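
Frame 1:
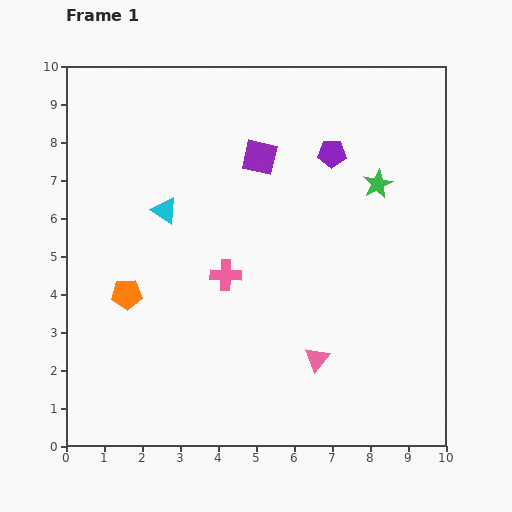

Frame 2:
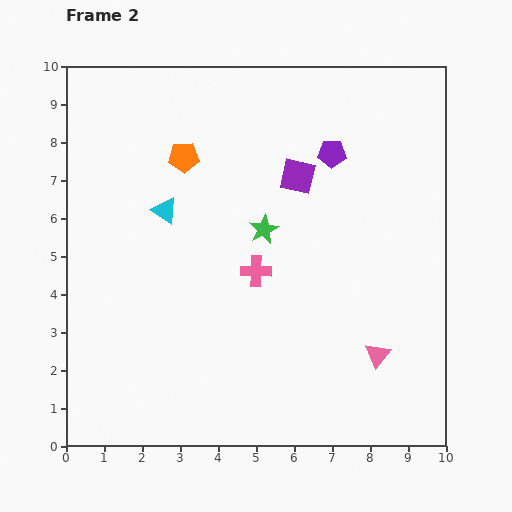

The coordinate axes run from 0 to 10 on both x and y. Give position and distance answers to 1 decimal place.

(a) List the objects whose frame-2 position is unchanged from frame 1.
the cyan triangle, the purple pentagon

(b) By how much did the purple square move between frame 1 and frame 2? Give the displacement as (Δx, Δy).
(1.0, -0.5)

The purple square was at (5.1, 7.6) in frame 1 and (6.1, 7.1) in frame 2.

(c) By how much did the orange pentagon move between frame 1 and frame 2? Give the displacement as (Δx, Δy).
(1.5, 3.6)

The orange pentagon was at (1.6, 4.0) in frame 1 and (3.1, 7.6) in frame 2.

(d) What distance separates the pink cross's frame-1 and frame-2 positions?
0.8

The pink cross moved from (4.2, 4.5) to (5.0, 4.6), a distance of √(0.8² + 0.1²) ≈ 0.8.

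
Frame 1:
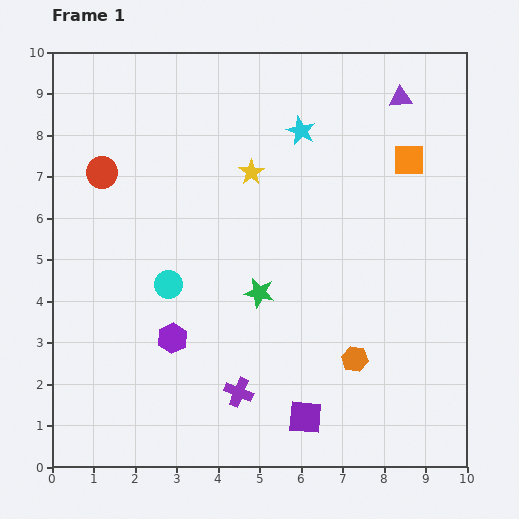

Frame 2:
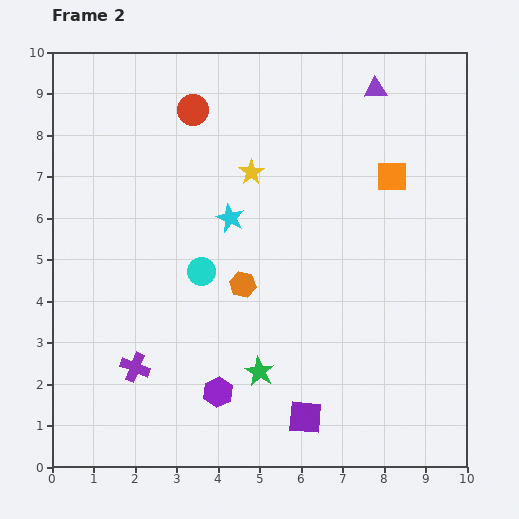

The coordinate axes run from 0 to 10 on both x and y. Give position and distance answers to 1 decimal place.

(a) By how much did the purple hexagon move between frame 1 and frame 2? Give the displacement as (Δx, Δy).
(1.1, -1.3)

The purple hexagon was at (2.9, 3.1) in frame 1 and (4.0, 1.8) in frame 2.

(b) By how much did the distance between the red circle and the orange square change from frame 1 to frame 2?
-2.3

Distance in frame 1: 7.4. Distance in frame 2: 5.1.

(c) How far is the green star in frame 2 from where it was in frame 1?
1.9

The green star moved from (5.0, 4.2) to (5.0, 2.3), a distance of √(0.0² + 1.9²) ≈ 1.9.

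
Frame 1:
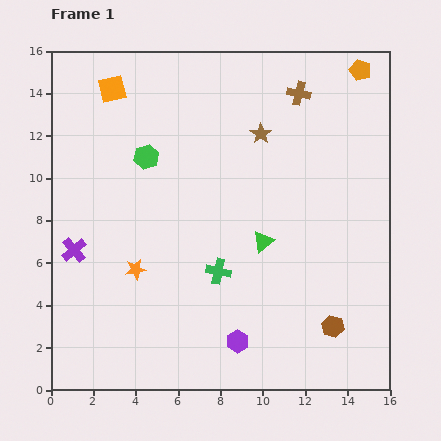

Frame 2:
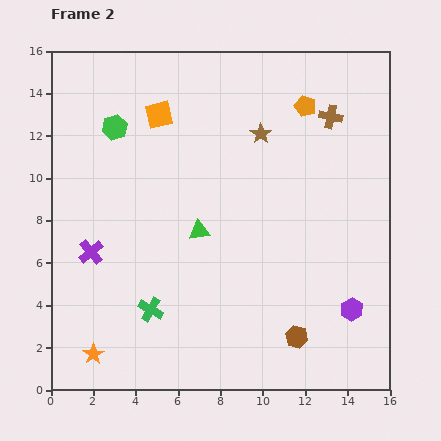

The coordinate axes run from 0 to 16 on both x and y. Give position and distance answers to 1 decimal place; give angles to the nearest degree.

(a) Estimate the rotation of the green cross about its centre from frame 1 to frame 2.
16° clockwise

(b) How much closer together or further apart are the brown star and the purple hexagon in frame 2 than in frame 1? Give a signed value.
-0.6

Distance in frame 1: 9.9. Distance in frame 2: 9.3.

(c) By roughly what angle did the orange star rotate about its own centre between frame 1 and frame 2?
22° counter-clockwise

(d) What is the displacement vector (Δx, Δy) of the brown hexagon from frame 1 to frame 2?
(-1.7, -0.5)

The brown hexagon was at (13.3, 3.0) in frame 1 and (11.6, 2.5) in frame 2.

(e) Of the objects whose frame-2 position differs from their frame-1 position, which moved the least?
the purple cross

(moved 0.8)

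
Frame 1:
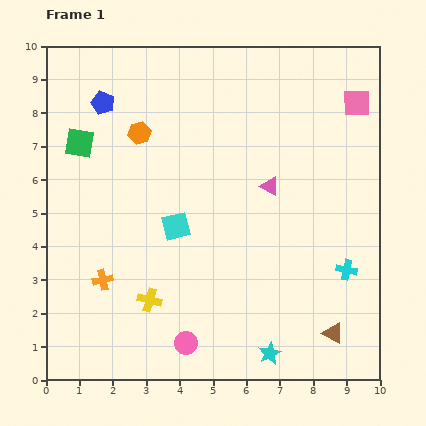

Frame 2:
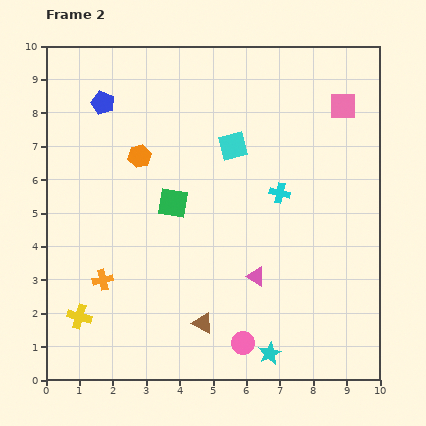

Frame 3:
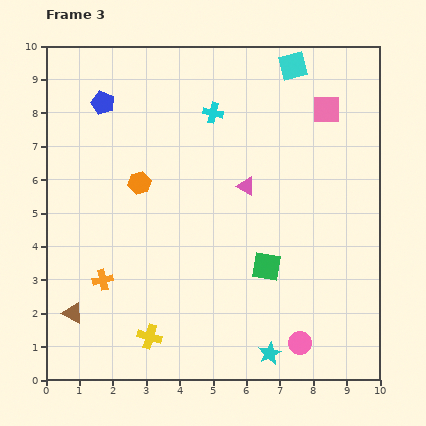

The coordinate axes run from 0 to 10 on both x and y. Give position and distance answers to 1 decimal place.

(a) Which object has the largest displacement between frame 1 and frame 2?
the brown triangle

(moved 3.9; next 3.3)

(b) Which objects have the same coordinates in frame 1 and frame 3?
the blue pentagon, the cyan star, the orange cross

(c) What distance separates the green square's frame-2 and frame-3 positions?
3.4

The green square moved from (3.8, 5.3) to (6.6, 3.4), a distance of √(2.8² + 1.9²) ≈ 3.4.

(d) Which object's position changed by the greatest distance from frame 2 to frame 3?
the brown triangle

(moved 3.9; next 3.4)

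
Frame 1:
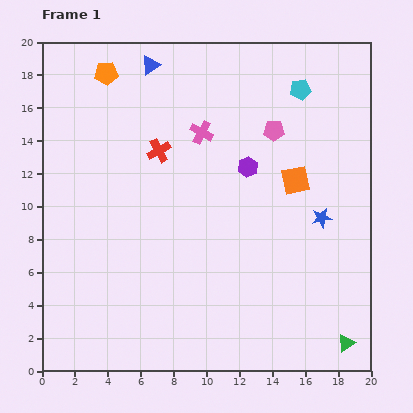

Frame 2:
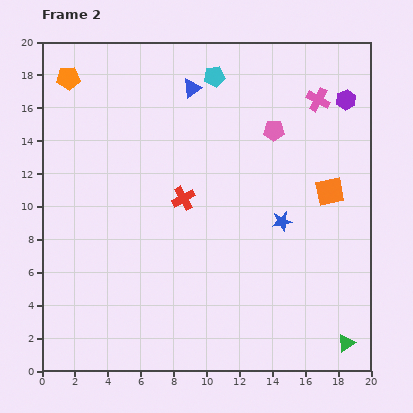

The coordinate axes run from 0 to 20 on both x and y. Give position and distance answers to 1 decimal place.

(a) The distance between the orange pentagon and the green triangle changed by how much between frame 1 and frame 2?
+1.3

Distance in frame 1: 22.0. Distance in frame 2: 23.3.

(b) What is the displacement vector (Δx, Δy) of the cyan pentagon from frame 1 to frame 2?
(-5.2, 0.8)

The cyan pentagon was at (15.7, 17.1) in frame 1 and (10.5, 17.9) in frame 2.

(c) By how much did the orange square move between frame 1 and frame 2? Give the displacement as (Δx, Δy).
(2.1, -0.7)

The orange square was at (15.4, 11.6) in frame 1 and (17.5, 10.9) in frame 2.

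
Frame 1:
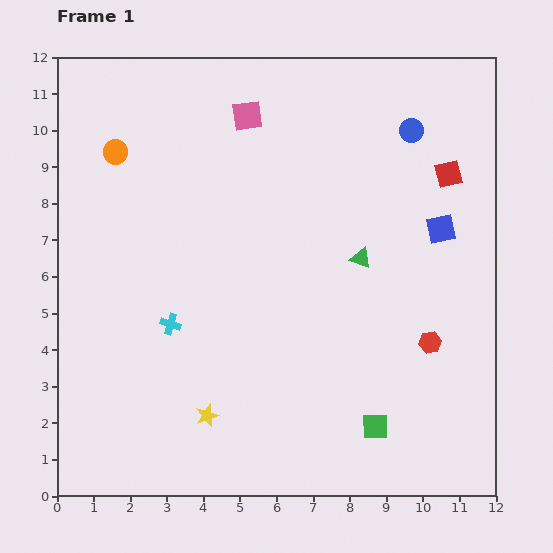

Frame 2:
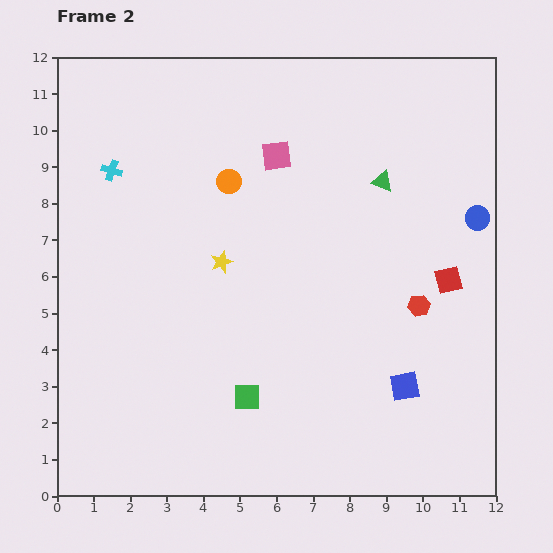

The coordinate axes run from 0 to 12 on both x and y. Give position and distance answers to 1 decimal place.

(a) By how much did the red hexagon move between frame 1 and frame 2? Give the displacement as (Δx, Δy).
(-0.3, 1.0)

The red hexagon was at (10.2, 4.2) in frame 1 and (9.9, 5.2) in frame 2.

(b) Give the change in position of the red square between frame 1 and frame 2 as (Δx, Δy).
(0.0, -2.9)

The red square was at (10.7, 8.8) in frame 1 and (10.7, 5.9) in frame 2.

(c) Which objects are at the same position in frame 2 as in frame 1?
none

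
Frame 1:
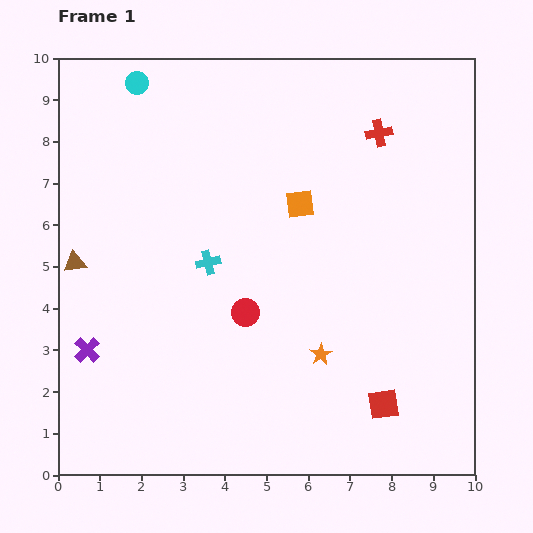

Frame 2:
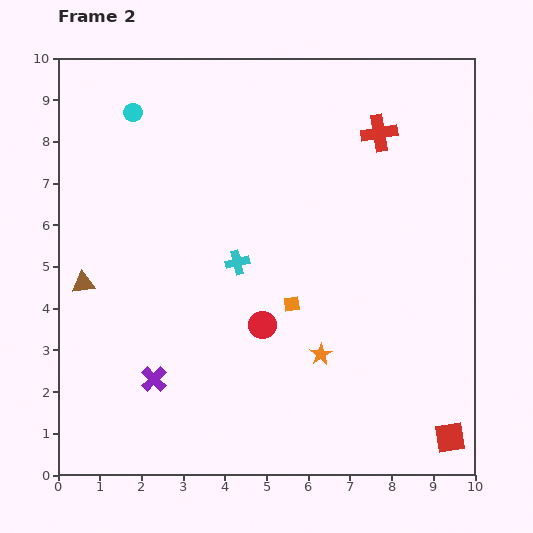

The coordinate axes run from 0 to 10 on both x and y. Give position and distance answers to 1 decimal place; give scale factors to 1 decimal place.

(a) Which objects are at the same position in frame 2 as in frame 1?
the red cross, the orange star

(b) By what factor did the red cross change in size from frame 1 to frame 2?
1.3×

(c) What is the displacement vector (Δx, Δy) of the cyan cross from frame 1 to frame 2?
(0.7, 0.0)

The cyan cross was at (3.6, 5.1) in frame 1 and (4.3, 5.1) in frame 2.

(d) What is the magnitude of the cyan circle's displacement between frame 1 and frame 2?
0.7

The cyan circle moved from (1.9, 9.4) to (1.8, 8.7), a distance of √(0.1² + 0.7²) ≈ 0.7.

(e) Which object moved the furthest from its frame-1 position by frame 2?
the orange square

(moved 2.4; next 1.8)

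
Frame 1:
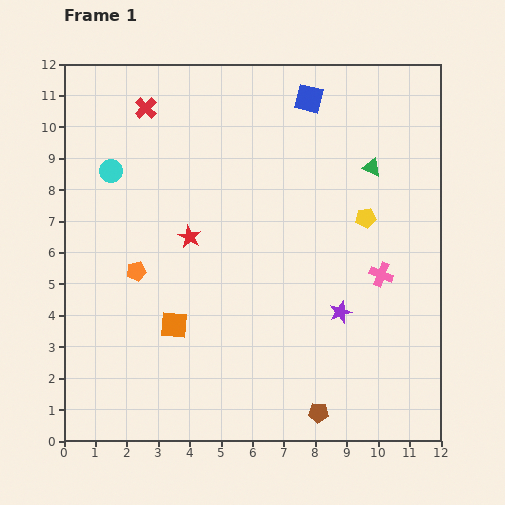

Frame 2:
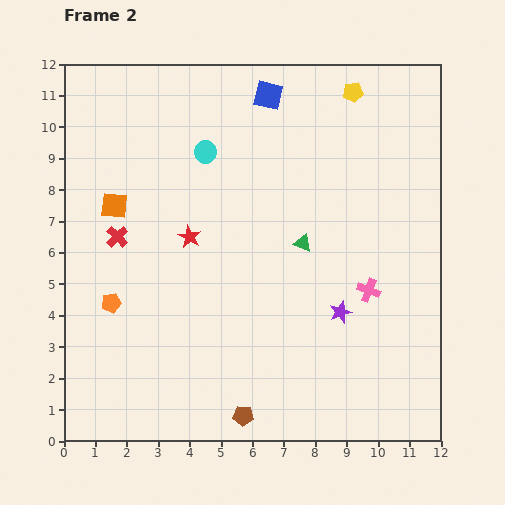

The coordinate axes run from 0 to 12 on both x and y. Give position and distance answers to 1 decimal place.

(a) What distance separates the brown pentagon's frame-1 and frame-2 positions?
2.4

The brown pentagon moved from (8.1, 0.9) to (5.7, 0.8), a distance of √(2.4² + 0.1²) ≈ 2.4.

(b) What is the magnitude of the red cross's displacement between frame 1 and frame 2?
4.2

The red cross moved from (2.6, 10.6) to (1.7, 6.5), a distance of √(0.9² + 4.1²) ≈ 4.2.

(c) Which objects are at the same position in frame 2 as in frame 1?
the red star, the purple star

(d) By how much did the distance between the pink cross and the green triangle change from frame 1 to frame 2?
-0.8

Distance in frame 1: 3.4. Distance in frame 2: 2.6.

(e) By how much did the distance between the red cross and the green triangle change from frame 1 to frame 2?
-1.5

Distance in frame 1: 7.4. Distance in frame 2: 5.9.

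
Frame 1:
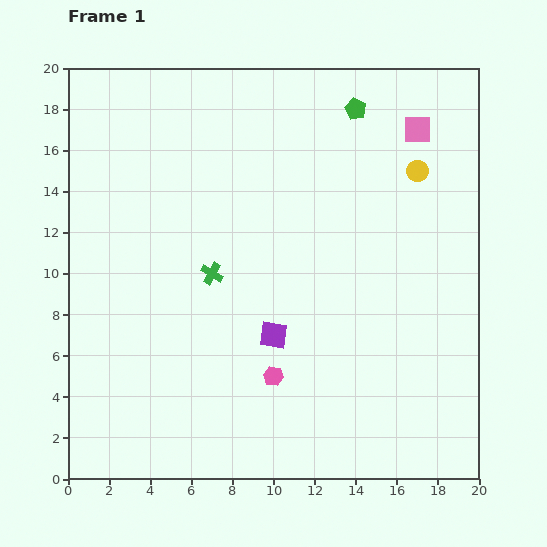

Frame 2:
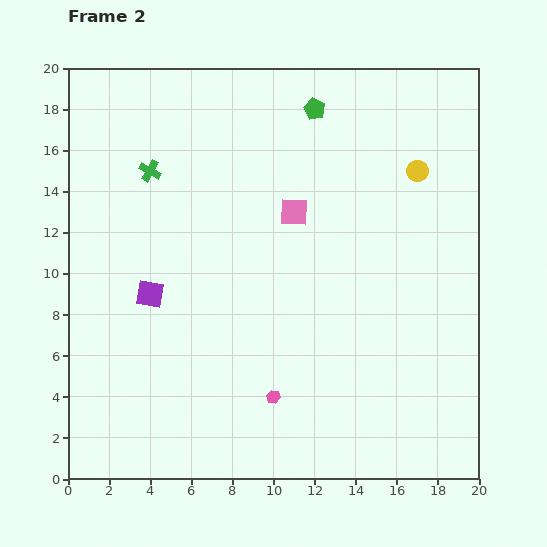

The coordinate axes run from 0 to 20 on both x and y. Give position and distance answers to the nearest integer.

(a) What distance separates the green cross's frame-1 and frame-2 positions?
6

The green cross moved from (7, 10) to (4, 15), a distance of √(3² + 5²) ≈ 6.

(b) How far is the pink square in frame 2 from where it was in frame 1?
7

The pink square moved from (17, 17) to (11, 13), a distance of √(6² + 4²) ≈ 7.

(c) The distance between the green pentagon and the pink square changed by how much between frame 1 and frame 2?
+2

Distance in frame 1: 3. Distance in frame 2: 5.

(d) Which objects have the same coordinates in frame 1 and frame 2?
the yellow circle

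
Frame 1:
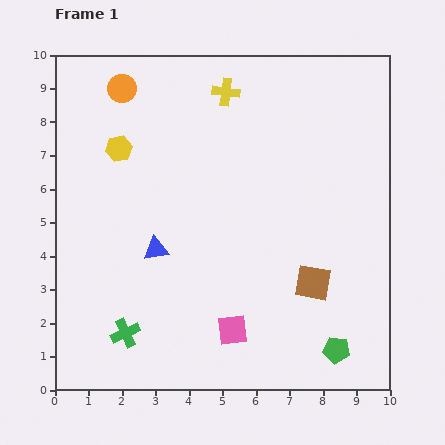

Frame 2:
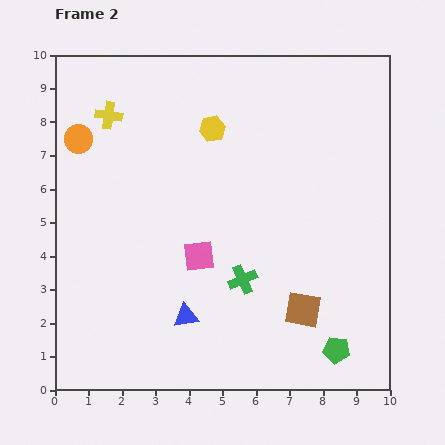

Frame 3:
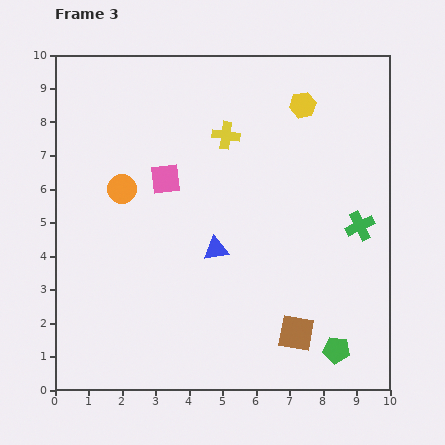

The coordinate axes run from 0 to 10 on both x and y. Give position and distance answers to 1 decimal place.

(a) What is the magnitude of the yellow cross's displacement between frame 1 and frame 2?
3.6

The yellow cross moved from (5.1, 8.9) to (1.6, 8.2), a distance of √(3.5² + 0.7²) ≈ 3.6.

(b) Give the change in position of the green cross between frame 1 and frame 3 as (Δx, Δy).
(7.0, 3.2)

The green cross was at (2.1, 1.7) in frame 1 and (9.1, 4.9) in frame 3.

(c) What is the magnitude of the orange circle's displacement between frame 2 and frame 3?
2.0

The orange circle moved from (0.7, 7.5) to (2.0, 6.0), a distance of √(1.3² + 1.5²) ≈ 2.0.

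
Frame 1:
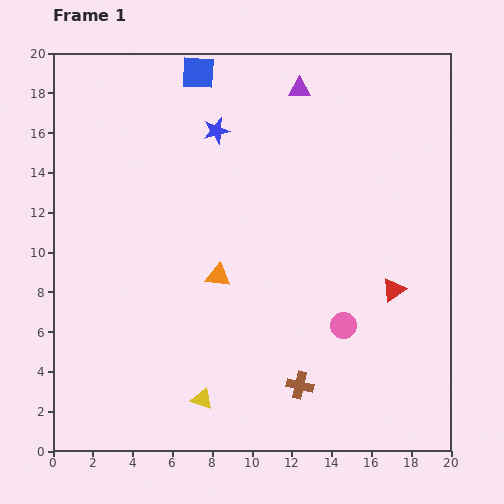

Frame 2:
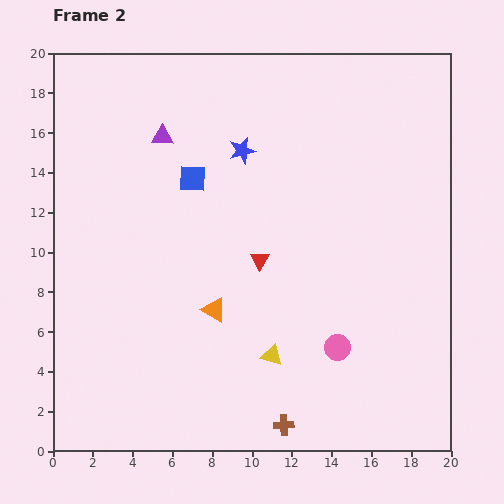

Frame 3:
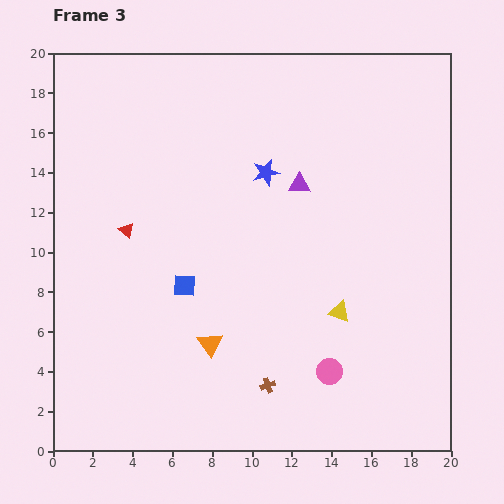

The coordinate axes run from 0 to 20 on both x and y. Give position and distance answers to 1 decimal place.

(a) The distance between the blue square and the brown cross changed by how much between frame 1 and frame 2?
-3.3

Distance in frame 1: 16.5. Distance in frame 2: 13.2.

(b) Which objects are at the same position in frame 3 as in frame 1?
none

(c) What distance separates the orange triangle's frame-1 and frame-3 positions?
3.4

The orange triangle moved from (8.3, 8.8) to (7.9, 5.4), a distance of √(0.4² + 3.4²) ≈ 3.4.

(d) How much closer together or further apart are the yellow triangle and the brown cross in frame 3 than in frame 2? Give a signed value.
+1.6

Distance in frame 2: 3.6. Distance in frame 3: 5.2.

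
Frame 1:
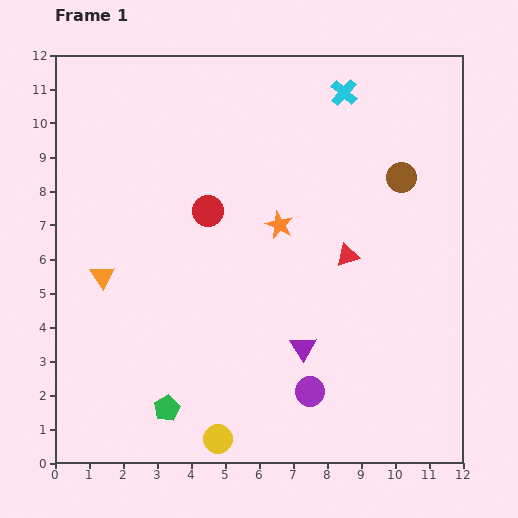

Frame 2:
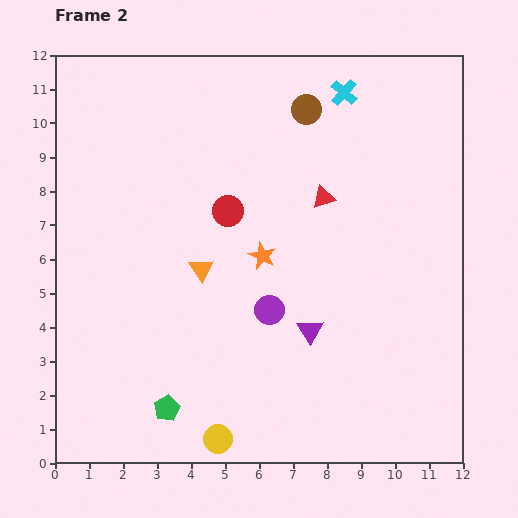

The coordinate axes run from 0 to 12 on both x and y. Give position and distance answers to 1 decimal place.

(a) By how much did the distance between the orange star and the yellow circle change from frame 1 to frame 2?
-1.0

Distance in frame 1: 6.6. Distance in frame 2: 5.6.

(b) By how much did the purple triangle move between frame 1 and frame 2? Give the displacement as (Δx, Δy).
(0.2, 0.5)

The purple triangle was at (7.3, 3.4) in frame 1 and (7.5, 3.9) in frame 2.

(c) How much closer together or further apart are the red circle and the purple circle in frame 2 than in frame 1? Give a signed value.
-3.0

Distance in frame 1: 6.1. Distance in frame 2: 3.1.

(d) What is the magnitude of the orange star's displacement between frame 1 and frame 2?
1.0

The orange star moved from (6.6, 7.0) to (6.1, 6.1), a distance of √(0.5² + 0.9²) ≈ 1.0.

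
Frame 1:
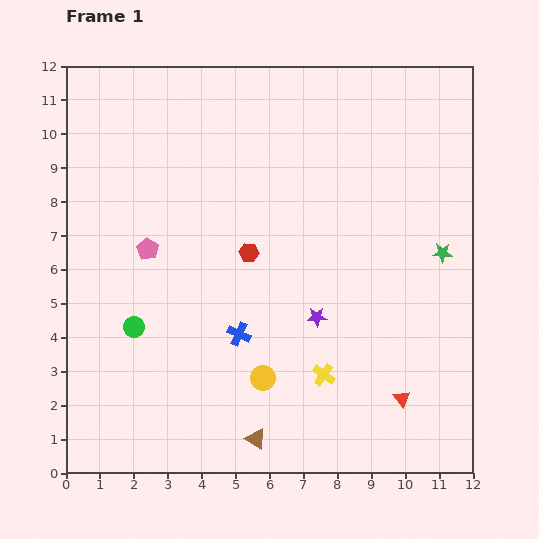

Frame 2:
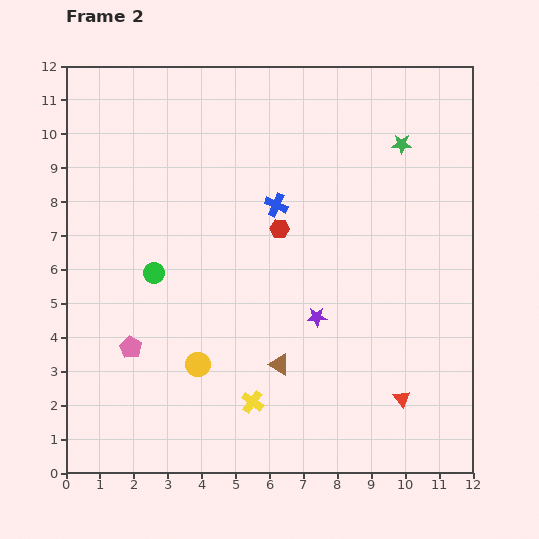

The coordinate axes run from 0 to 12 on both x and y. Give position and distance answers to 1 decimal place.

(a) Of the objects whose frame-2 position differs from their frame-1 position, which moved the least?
the red hexagon

(moved 1.1)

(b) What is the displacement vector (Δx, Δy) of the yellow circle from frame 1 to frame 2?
(-1.9, 0.4)

The yellow circle was at (5.8, 2.8) in frame 1 and (3.9, 3.2) in frame 2.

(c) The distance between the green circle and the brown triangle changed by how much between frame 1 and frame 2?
-0.3

Distance in frame 1: 4.9. Distance in frame 2: 4.6.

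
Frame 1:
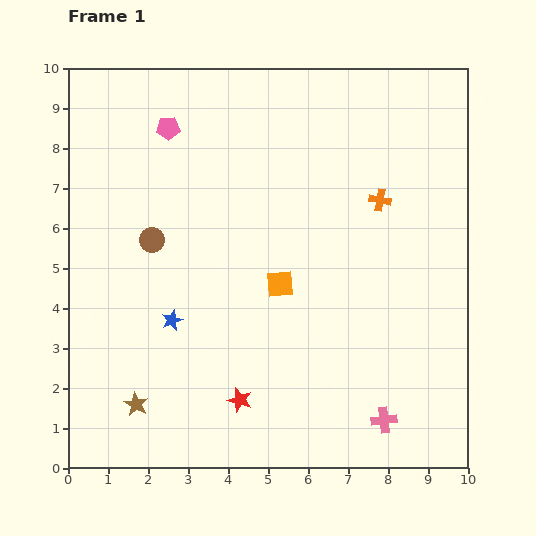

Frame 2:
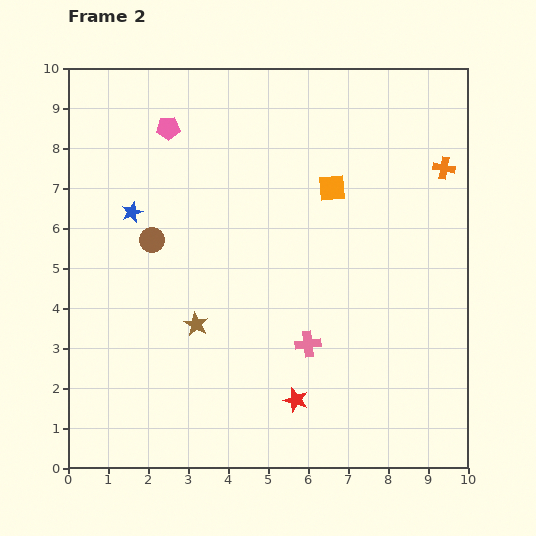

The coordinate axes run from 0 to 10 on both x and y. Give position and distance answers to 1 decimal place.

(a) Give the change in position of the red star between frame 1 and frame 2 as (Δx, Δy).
(1.4, 0.0)

The red star was at (4.3, 1.7) in frame 1 and (5.7, 1.7) in frame 2.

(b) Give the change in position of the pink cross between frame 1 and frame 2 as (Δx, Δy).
(-1.9, 1.9)

The pink cross was at (7.9, 1.2) in frame 1 and (6.0, 3.1) in frame 2.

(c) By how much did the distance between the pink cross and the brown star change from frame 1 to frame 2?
-3.4

Distance in frame 1: 6.2. Distance in frame 2: 2.8.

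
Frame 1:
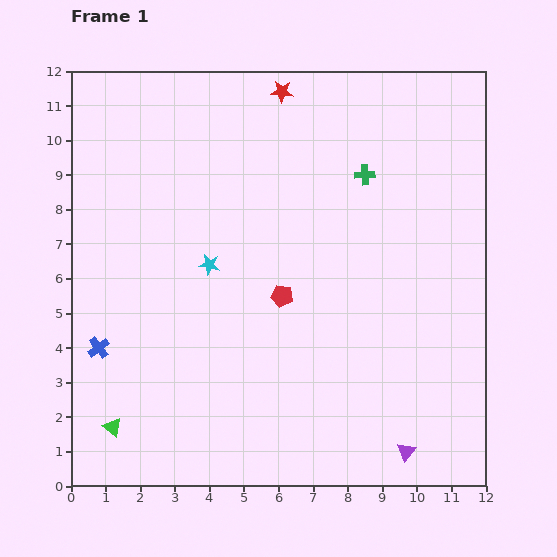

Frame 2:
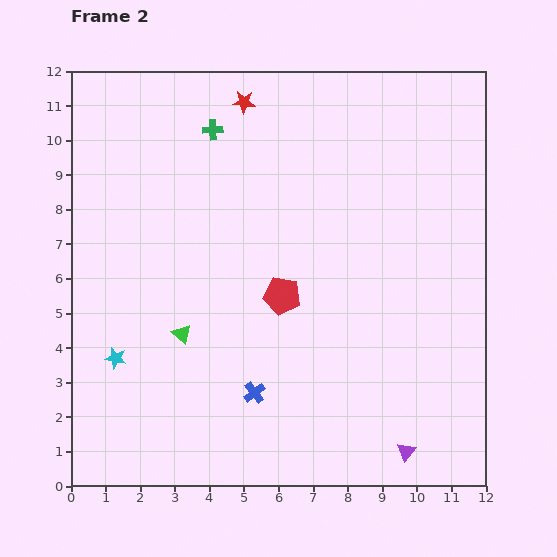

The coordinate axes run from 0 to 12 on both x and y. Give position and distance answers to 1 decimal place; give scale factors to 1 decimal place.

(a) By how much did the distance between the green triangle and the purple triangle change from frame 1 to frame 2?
-1.2

Distance in frame 1: 8.5. Distance in frame 2: 7.3.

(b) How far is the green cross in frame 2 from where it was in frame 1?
4.6

The green cross moved from (8.5, 9.0) to (4.1, 10.3), a distance of √(4.4² + 1.3²) ≈ 4.6.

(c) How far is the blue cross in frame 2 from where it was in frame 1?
4.7

The blue cross moved from (0.8, 4.0) to (5.3, 2.7), a distance of √(4.5² + 1.3²) ≈ 4.7.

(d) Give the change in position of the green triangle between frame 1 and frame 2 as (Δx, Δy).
(2.0, 2.7)

The green triangle was at (1.2, 1.7) in frame 1 and (3.2, 4.4) in frame 2.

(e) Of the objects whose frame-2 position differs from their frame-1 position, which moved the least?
the red star

(moved 1.1)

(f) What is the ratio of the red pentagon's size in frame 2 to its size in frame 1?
1.7×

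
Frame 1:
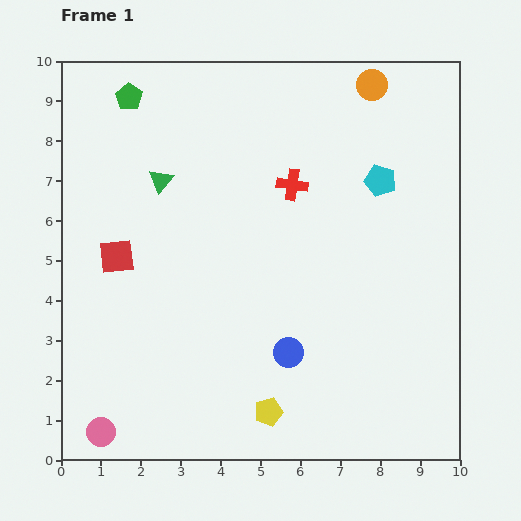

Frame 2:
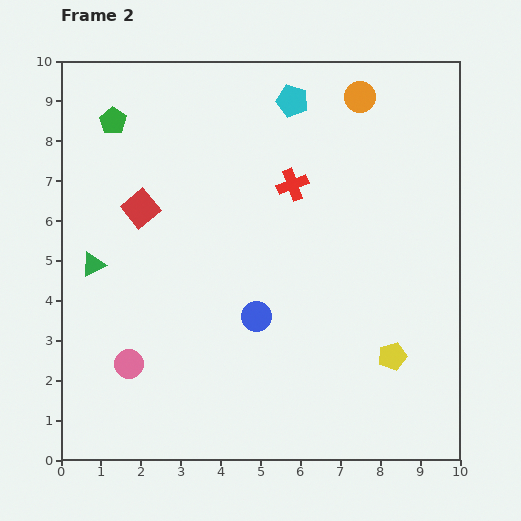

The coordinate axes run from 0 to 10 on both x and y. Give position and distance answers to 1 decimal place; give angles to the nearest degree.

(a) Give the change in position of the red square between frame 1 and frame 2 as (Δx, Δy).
(0.6, 1.2)

The red square was at (1.4, 5.1) in frame 1 and (2.0, 6.3) in frame 2.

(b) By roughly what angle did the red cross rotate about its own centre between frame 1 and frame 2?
29° counter-clockwise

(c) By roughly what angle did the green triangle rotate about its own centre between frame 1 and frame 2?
23° clockwise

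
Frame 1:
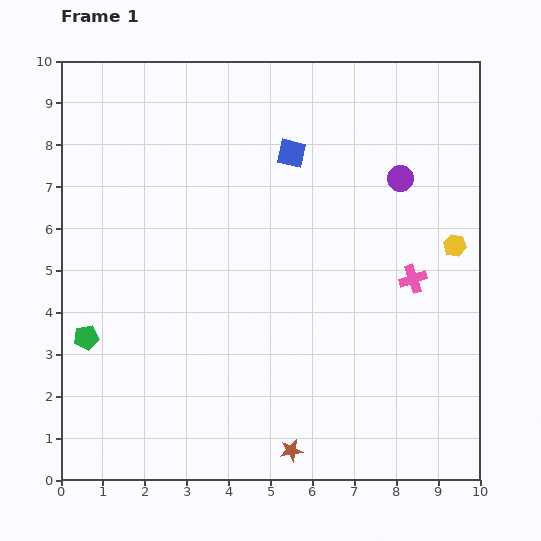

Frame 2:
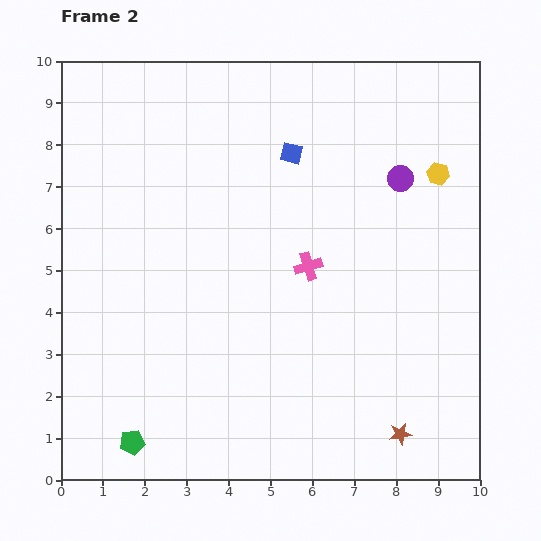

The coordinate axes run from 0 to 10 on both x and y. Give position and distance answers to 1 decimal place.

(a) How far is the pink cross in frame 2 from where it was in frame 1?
2.5

The pink cross moved from (8.4, 4.8) to (5.9, 5.1), a distance of √(2.5² + 0.3²) ≈ 2.5.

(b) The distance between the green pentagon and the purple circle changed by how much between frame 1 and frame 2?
+0.6

Distance in frame 1: 8.4. Distance in frame 2: 9.0.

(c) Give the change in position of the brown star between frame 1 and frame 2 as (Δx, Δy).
(2.6, 0.4)

The brown star was at (5.5, 0.7) in frame 1 and (8.1, 1.1) in frame 2.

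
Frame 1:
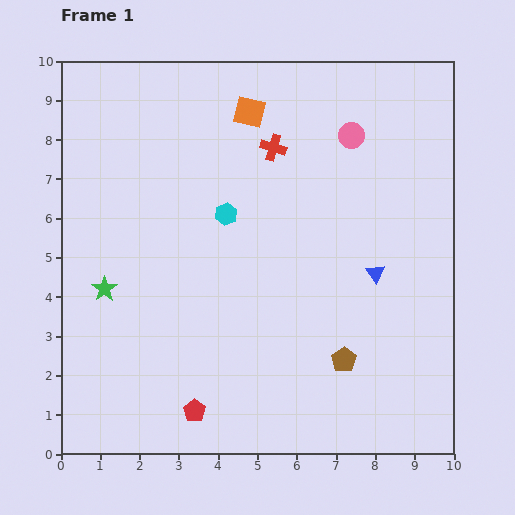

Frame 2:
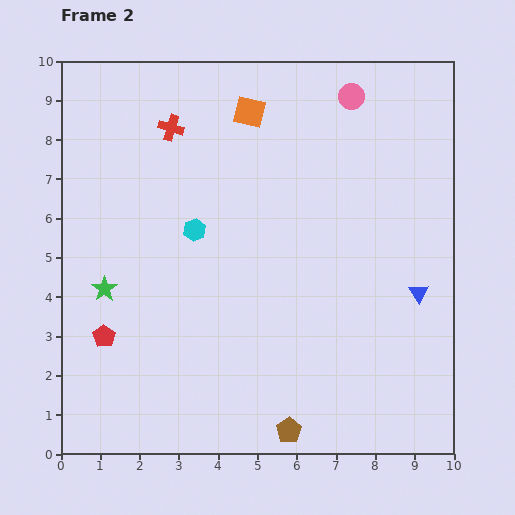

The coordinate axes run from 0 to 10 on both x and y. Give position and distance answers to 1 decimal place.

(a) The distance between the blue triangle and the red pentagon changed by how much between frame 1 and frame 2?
+2.3

Distance in frame 1: 5.8. Distance in frame 2: 8.1.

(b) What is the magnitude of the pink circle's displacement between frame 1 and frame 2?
1.0

The pink circle moved from (7.4, 8.1) to (7.4, 9.1), a distance of √(0.0² + 1.0²) ≈ 1.0.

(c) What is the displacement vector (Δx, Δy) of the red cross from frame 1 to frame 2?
(-2.6, 0.5)

The red cross was at (5.4, 7.8) in frame 1 and (2.8, 8.3) in frame 2.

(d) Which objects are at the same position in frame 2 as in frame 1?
the green star, the orange square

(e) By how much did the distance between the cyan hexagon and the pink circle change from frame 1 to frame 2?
+1.4

Distance in frame 1: 3.8. Distance in frame 2: 5.2.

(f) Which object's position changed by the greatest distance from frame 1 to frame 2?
the red pentagon

(moved 3.0; next 2.6)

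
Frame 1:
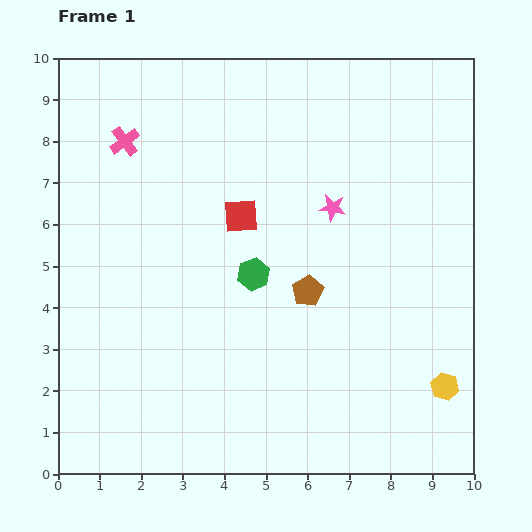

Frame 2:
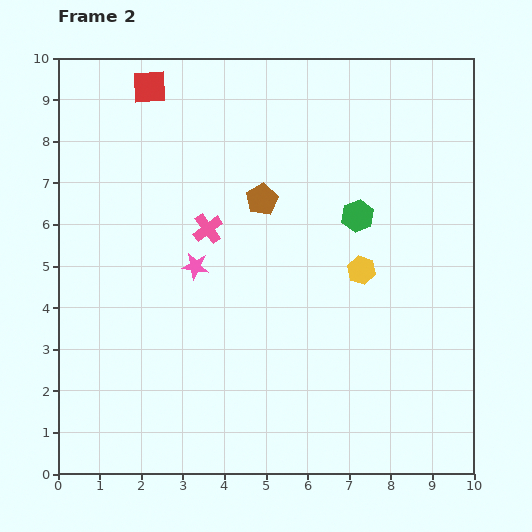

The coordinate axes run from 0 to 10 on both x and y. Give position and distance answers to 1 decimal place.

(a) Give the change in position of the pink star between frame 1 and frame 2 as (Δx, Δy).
(-3.3, -1.4)

The pink star was at (6.6, 6.4) in frame 1 and (3.3, 5.0) in frame 2.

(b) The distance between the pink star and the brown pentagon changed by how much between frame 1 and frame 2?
+0.2

Distance in frame 1: 2.1. Distance in frame 2: 2.3.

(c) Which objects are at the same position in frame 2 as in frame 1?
none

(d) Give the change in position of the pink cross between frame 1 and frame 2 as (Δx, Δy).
(2.0, -2.1)

The pink cross was at (1.6, 8.0) in frame 1 and (3.6, 5.9) in frame 2.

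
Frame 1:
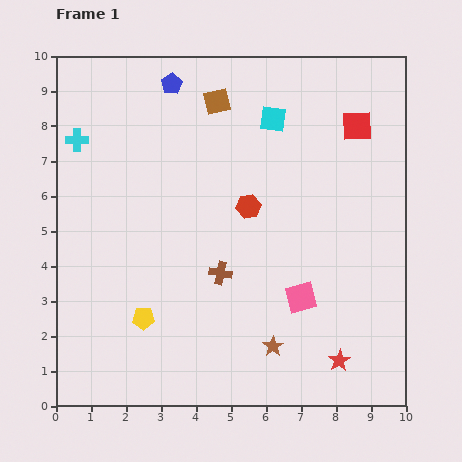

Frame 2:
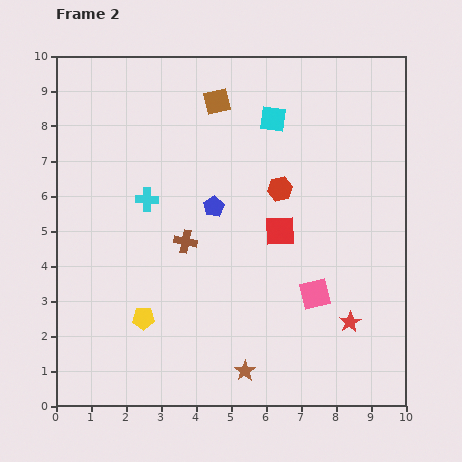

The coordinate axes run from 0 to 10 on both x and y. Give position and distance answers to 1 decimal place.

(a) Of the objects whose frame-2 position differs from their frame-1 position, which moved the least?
the pink square

(moved 0.4)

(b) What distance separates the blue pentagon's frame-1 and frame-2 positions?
3.7

The blue pentagon moved from (3.3, 9.2) to (4.5, 5.7), a distance of √(1.2² + 3.5²) ≈ 3.7.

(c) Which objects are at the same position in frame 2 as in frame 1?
the cyan square, the yellow pentagon, the brown square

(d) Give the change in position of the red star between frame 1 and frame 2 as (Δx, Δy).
(0.3, 1.1)

The red star was at (8.1, 1.3) in frame 1 and (8.4, 2.4) in frame 2.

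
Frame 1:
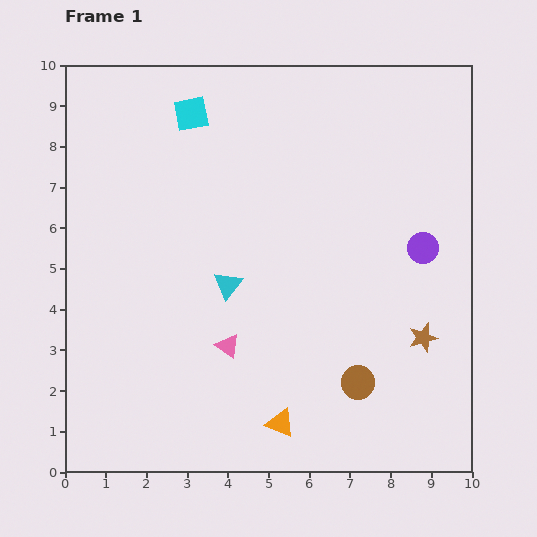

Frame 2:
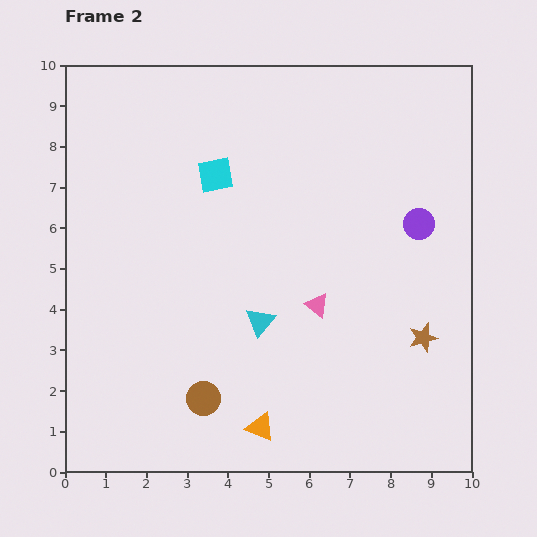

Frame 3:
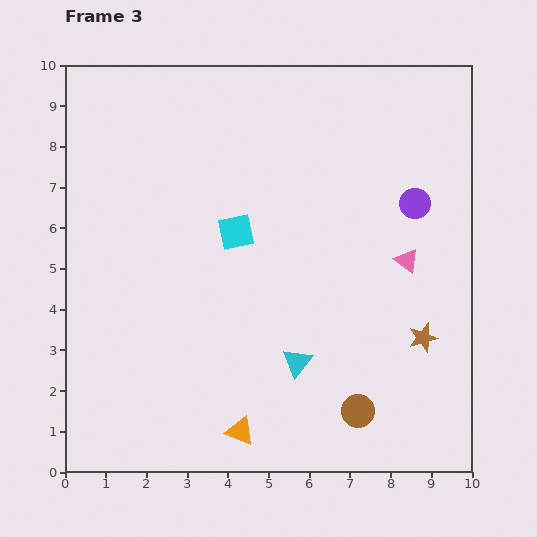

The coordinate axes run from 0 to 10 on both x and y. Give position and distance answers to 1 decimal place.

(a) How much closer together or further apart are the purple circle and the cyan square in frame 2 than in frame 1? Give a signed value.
-1.5

Distance in frame 1: 6.6. Distance in frame 2: 5.1.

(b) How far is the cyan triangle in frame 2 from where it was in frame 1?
1.2

The cyan triangle moved from (4.0, 4.6) to (4.8, 3.7), a distance of √(0.8² + 0.9²) ≈ 1.2.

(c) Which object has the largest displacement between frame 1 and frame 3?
the pink triangle

(moved 4.9; next 3.1)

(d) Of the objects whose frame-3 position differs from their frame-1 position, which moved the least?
the brown circle

(moved 0.7)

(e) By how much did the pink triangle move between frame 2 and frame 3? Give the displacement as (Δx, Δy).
(2.2, 1.1)

The pink triangle was at (6.2, 4.1) in frame 2 and (8.4, 5.2) in frame 3.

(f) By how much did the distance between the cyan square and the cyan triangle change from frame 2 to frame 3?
-0.3

Distance in frame 2: 3.8. Distance in frame 3: 3.5.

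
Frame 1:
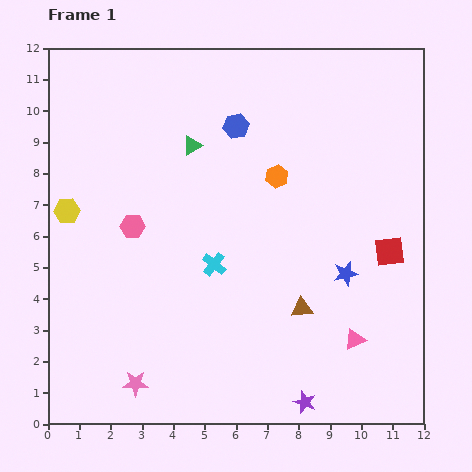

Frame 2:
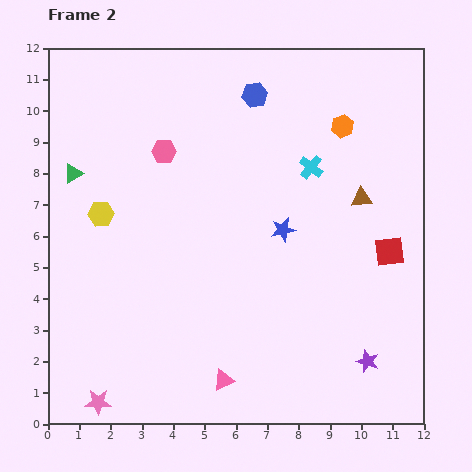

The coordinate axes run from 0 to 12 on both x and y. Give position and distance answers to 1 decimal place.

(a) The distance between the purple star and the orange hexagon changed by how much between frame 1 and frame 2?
+0.2

Distance in frame 1: 7.3. Distance in frame 2: 7.5.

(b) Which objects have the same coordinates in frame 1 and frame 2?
the red square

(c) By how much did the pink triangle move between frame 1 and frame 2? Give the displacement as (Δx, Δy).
(-4.2, -1.3)

The pink triangle was at (9.8, 2.7) in frame 1 and (5.6, 1.4) in frame 2.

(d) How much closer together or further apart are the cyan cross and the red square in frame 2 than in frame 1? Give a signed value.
-1.9

Distance in frame 1: 5.6. Distance in frame 2: 3.7.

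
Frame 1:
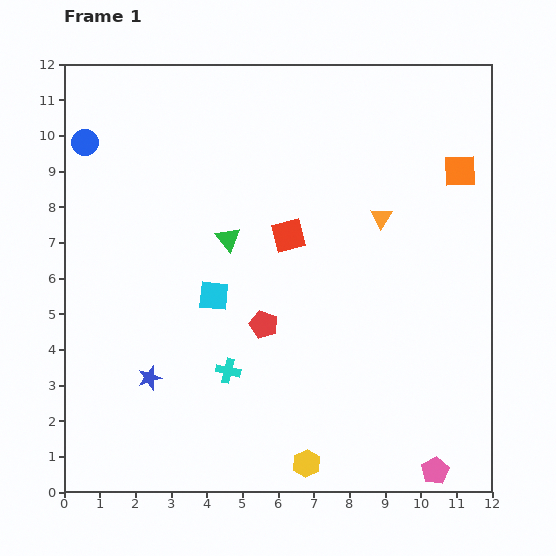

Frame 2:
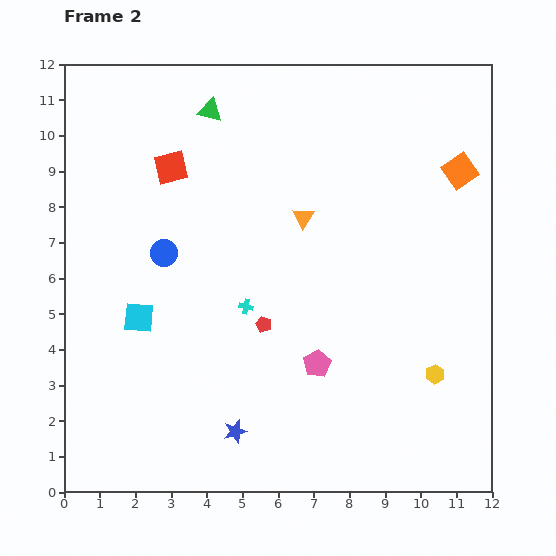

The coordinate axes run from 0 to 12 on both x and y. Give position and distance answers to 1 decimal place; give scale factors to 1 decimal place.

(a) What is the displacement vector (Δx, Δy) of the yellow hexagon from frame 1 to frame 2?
(3.6, 2.5)

The yellow hexagon was at (6.8, 0.8) in frame 1 and (10.4, 3.3) in frame 2.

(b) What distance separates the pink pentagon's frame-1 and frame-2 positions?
4.5

The pink pentagon moved from (10.4, 0.6) to (7.1, 3.6), a distance of √(3.3² + 3.0²) ≈ 4.5.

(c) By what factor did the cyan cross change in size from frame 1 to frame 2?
0.6×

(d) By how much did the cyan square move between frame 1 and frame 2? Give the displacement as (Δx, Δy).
(-2.1, -0.6)

The cyan square was at (4.2, 5.5) in frame 1 and (2.1, 4.9) in frame 2.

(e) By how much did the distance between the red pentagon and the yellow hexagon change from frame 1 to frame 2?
+0.9

Distance in frame 1: 4.1. Distance in frame 2: 5.0.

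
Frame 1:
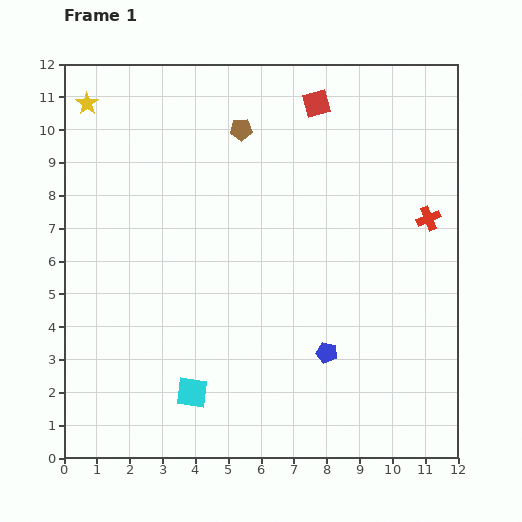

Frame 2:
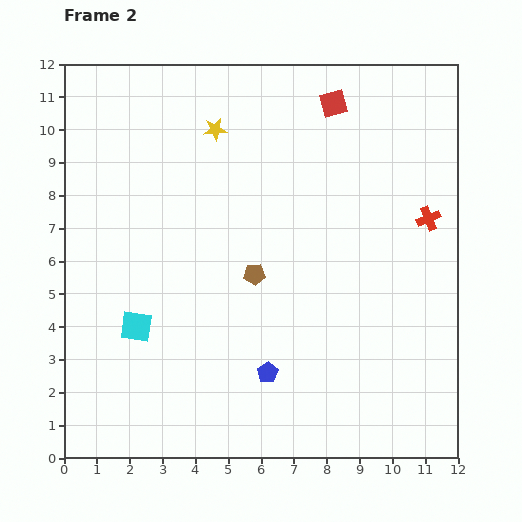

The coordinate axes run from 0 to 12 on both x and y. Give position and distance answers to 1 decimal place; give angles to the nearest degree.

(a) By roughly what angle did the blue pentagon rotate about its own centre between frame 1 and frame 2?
25° clockwise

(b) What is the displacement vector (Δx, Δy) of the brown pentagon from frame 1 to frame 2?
(0.4, -4.4)

The brown pentagon was at (5.4, 10.0) in frame 1 and (5.8, 5.6) in frame 2.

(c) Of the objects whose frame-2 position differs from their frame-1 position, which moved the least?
the red square

(moved 0.5)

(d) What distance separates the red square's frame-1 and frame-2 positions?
0.5

The red square moved from (7.7, 10.8) to (8.2, 10.8), a distance of √(0.5² + 0.0²) ≈ 0.5.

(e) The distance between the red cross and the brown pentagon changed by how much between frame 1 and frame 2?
-0.7

Distance in frame 1: 6.3. Distance in frame 2: 5.6.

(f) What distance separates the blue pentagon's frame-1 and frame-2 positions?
1.9

The blue pentagon moved from (8.0, 3.2) to (6.2, 2.6), a distance of √(1.8² + 0.6²) ≈ 1.9.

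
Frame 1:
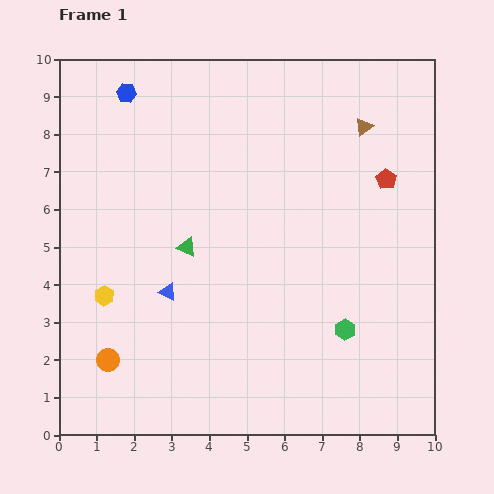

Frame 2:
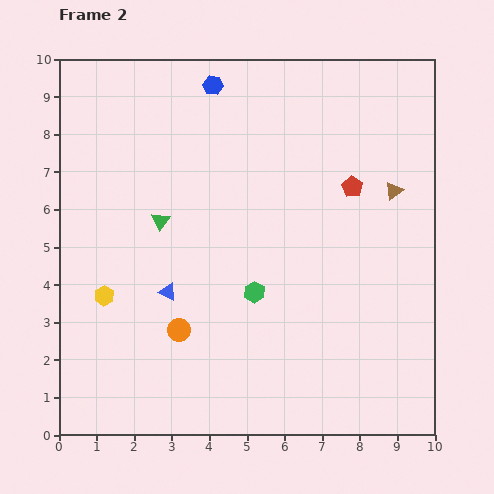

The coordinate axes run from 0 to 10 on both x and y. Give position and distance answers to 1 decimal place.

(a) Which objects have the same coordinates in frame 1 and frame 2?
the yellow hexagon, the blue triangle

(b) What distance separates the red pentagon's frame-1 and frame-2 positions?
0.9

The red pentagon moved from (8.7, 6.8) to (7.8, 6.6), a distance of √(0.9² + 0.2²) ≈ 0.9.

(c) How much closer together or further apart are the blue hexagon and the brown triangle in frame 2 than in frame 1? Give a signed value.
-0.8

Distance in frame 1: 6.4. Distance in frame 2: 5.6.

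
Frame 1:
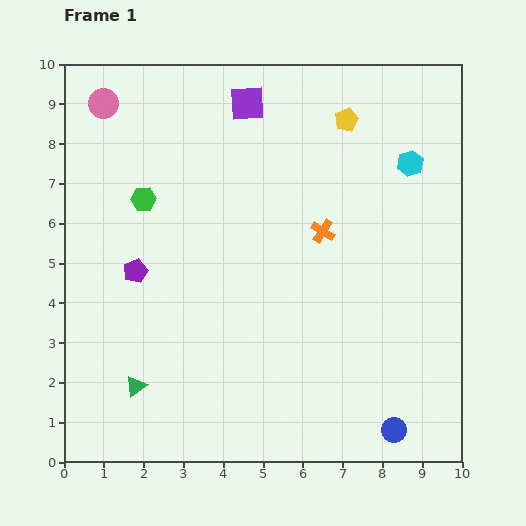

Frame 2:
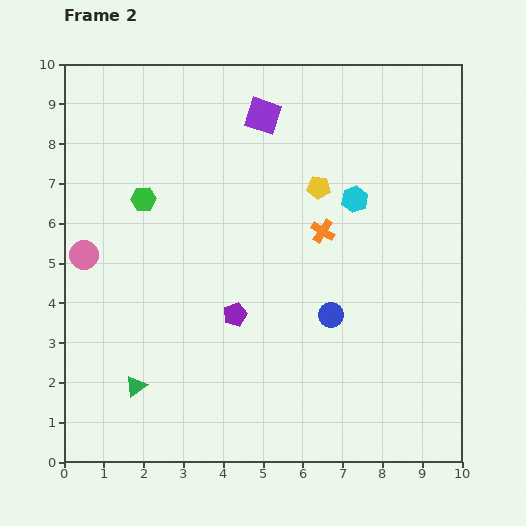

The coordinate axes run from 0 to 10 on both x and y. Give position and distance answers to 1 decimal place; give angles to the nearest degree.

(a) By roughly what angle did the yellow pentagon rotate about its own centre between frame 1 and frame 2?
29° clockwise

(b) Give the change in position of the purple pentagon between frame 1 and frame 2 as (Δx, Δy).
(2.5, -1.1)

The purple pentagon was at (1.8, 4.8) in frame 1 and (4.3, 3.7) in frame 2.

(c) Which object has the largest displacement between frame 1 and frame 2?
the pink circle

(moved 3.8; next 3.3)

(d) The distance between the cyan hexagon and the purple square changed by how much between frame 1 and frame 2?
-1.3

Distance in frame 1: 4.4. Distance in frame 2: 3.1.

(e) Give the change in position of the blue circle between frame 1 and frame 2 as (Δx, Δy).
(-1.6, 2.9)

The blue circle was at (8.3, 0.8) in frame 1 and (6.7, 3.7) in frame 2.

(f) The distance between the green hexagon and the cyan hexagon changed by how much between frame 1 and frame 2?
-1.5

Distance in frame 1: 6.8. Distance in frame 2: 5.3.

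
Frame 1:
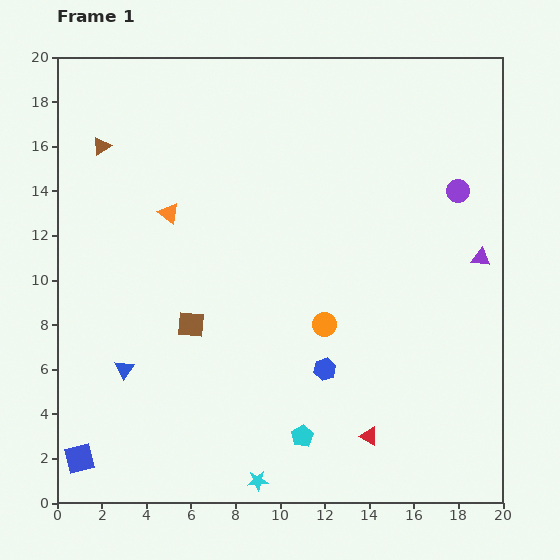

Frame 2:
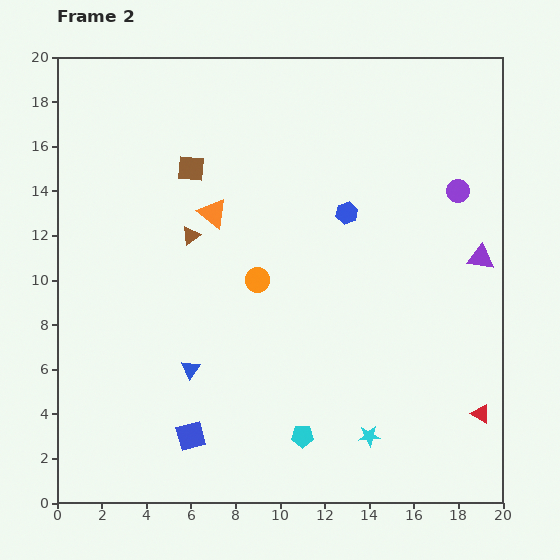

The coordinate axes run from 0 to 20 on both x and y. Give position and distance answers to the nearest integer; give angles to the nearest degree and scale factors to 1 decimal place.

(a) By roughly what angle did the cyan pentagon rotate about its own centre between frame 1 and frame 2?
29° clockwise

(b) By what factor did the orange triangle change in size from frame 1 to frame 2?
1.4×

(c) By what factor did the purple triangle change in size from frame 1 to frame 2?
1.4×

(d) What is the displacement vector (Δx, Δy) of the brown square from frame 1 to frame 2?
(0, 7)

The brown square was at (6, 8) in frame 1 and (6, 15) in frame 2.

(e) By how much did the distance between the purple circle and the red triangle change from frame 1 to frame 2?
-2

Distance in frame 1: 12. Distance in frame 2: 10.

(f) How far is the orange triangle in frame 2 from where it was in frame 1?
2

The orange triangle moved from (5, 13) to (7, 13), a distance of √(2² + 0²) ≈ 2.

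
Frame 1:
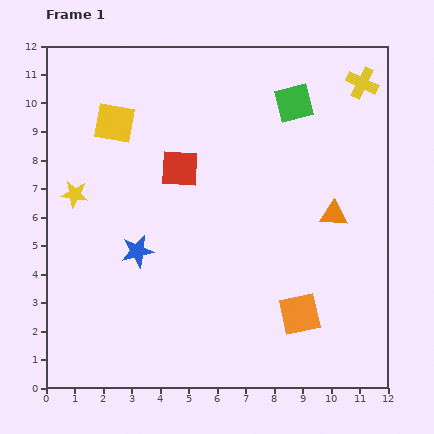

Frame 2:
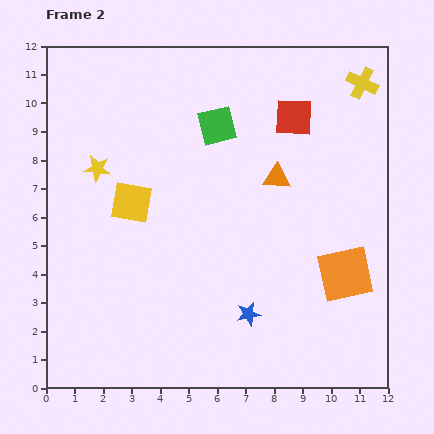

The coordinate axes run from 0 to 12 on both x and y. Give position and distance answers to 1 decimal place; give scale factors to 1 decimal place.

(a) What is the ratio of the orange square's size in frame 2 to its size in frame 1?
1.3×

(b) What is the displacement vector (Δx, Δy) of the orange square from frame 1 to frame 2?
(1.6, 1.4)

The orange square was at (8.9, 2.6) in frame 1 and (10.5, 4.0) in frame 2.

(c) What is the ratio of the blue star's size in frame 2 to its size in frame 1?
0.7×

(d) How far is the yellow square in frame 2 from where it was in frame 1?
2.9

The yellow square moved from (2.4, 9.3) to (3.0, 6.5), a distance of √(0.6² + 2.8²) ≈ 2.9.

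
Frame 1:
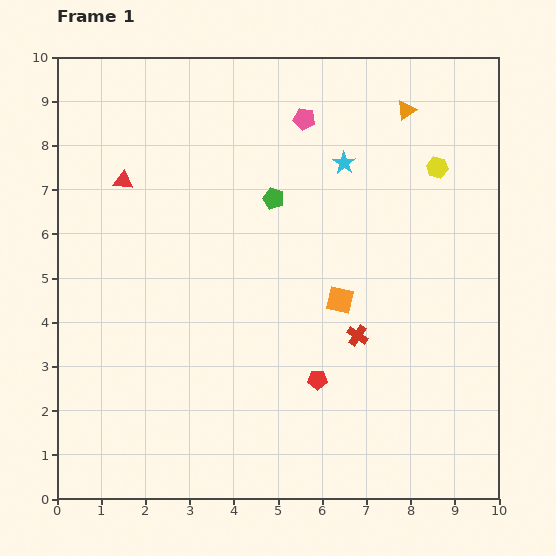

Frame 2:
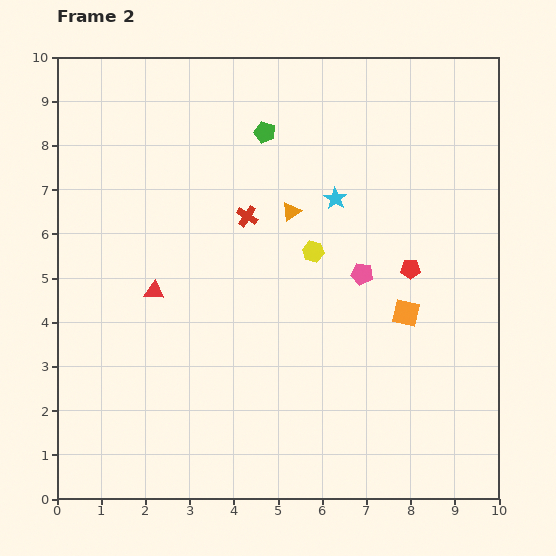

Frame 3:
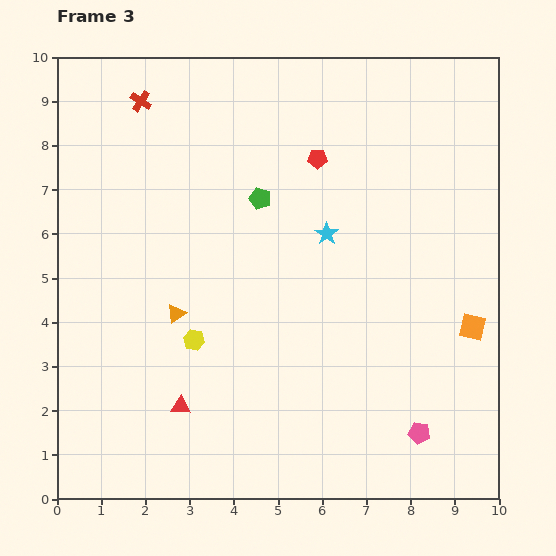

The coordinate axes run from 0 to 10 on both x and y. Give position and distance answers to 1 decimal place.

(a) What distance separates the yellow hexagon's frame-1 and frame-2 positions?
3.4

The yellow hexagon moved from (8.6, 7.5) to (5.8, 5.6), a distance of √(2.8² + 1.9²) ≈ 3.4.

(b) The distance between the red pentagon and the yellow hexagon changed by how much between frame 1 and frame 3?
-0.5

Distance in frame 1: 5.5. Distance in frame 3: 5.0.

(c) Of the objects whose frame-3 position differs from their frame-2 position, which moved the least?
the cyan star

(moved 0.8)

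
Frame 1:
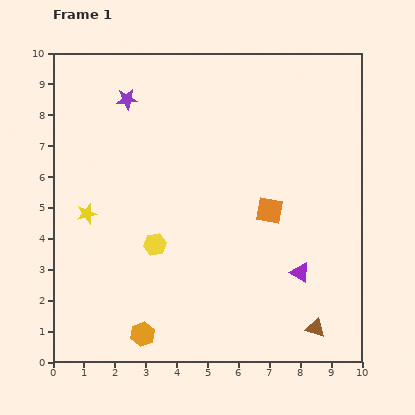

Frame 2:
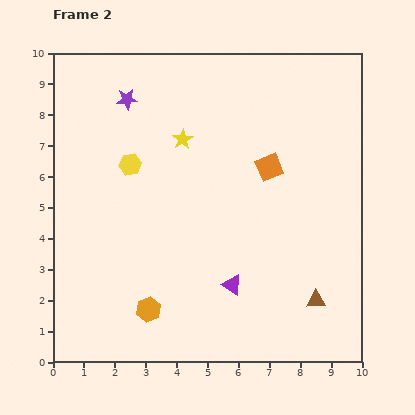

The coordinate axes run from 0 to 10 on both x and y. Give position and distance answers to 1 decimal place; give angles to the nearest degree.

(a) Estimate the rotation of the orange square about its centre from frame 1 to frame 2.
31° counter-clockwise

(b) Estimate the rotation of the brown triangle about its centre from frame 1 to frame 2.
18° counter-clockwise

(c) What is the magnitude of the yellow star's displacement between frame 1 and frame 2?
3.9

The yellow star moved from (1.1, 4.8) to (4.2, 7.2), a distance of √(3.1² + 2.4²) ≈ 3.9.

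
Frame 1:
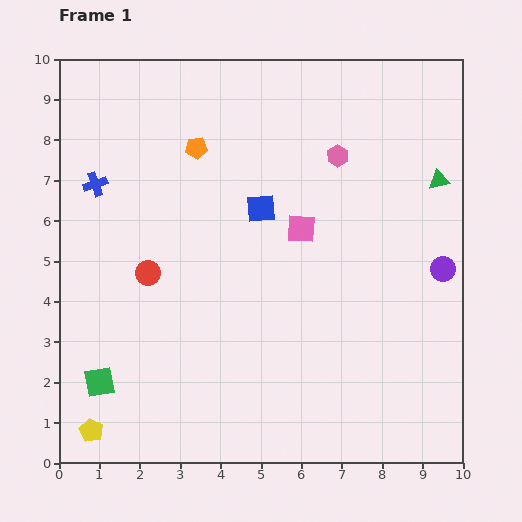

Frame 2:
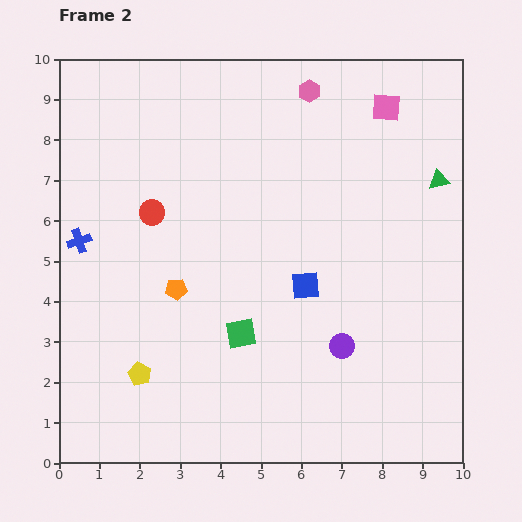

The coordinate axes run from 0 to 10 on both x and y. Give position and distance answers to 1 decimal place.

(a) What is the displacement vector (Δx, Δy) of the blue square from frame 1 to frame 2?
(1.1, -1.9)

The blue square was at (5.0, 6.3) in frame 1 and (6.1, 4.4) in frame 2.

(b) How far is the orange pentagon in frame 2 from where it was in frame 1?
3.5

The orange pentagon moved from (3.4, 7.8) to (2.9, 4.3), a distance of √(0.5² + 3.5²) ≈ 3.5.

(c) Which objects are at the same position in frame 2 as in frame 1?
the green triangle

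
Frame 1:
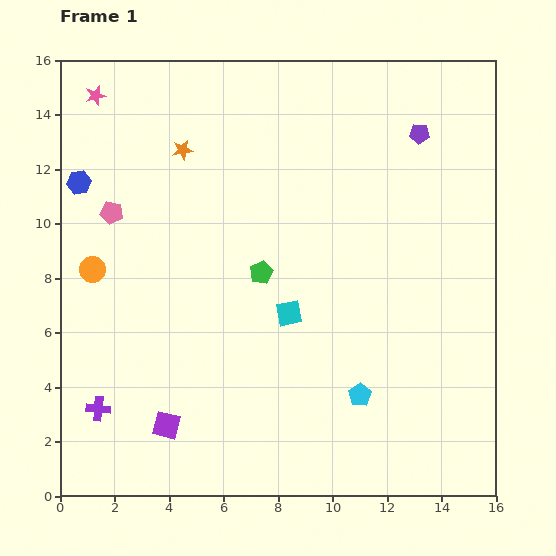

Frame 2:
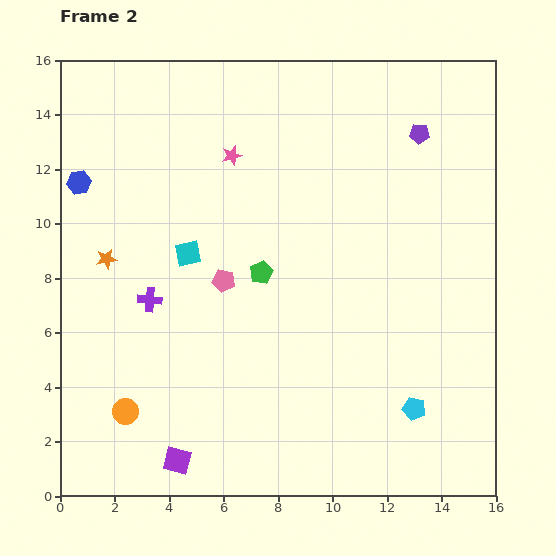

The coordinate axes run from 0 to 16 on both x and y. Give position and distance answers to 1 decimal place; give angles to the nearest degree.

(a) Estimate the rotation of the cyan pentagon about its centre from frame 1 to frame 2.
24° counter-clockwise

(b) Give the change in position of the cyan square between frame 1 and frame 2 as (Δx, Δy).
(-3.7, 2.2)

The cyan square was at (8.4, 6.7) in frame 1 and (4.7, 8.9) in frame 2.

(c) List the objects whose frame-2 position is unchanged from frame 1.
the green pentagon, the purple pentagon, the blue hexagon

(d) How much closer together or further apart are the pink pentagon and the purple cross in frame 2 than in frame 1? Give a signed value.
-4.4

Distance in frame 1: 7.2. Distance in frame 2: 2.8.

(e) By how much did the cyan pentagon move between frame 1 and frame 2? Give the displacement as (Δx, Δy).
(2.0, -0.5)

The cyan pentagon was at (11.0, 3.7) in frame 1 and (13.0, 3.2) in frame 2.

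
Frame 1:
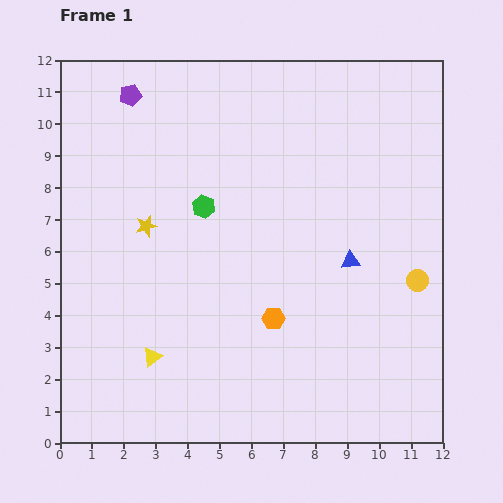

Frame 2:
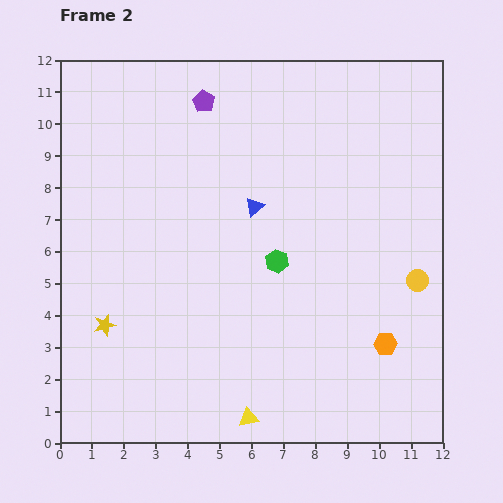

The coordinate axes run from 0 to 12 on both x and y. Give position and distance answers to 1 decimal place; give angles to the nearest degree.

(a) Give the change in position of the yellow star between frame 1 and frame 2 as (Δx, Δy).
(-1.3, -3.1)

The yellow star was at (2.7, 6.8) in frame 1 and (1.4, 3.7) in frame 2.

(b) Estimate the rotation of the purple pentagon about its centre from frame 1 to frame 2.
29° counter-clockwise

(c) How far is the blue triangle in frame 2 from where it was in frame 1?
3.4

The blue triangle moved from (9.1, 5.7) to (6.1, 7.4), a distance of √(3.0² + 1.7²) ≈ 3.4.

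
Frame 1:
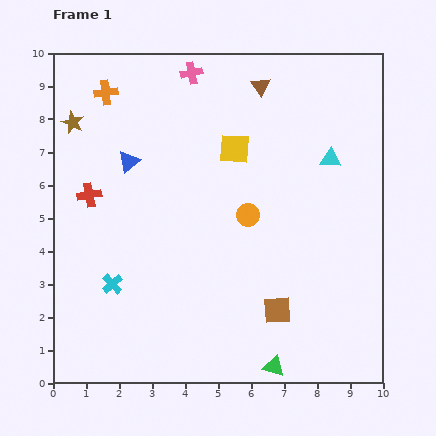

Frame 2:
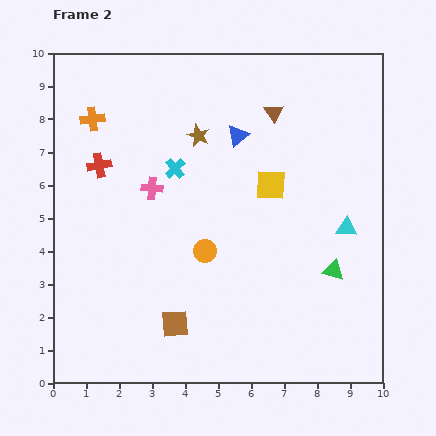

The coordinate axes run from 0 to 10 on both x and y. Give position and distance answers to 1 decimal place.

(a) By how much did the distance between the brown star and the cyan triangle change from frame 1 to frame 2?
-2.6

Distance in frame 1: 7.9. Distance in frame 2: 5.3.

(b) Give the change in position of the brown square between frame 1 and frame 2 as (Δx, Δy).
(-3.1, -0.4)

The brown square was at (6.8, 2.2) in frame 1 and (3.7, 1.8) in frame 2.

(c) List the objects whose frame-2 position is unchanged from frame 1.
none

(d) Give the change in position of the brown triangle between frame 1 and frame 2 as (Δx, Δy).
(0.4, -0.8)

The brown triangle was at (6.3, 9.0) in frame 1 and (6.7, 8.2) in frame 2.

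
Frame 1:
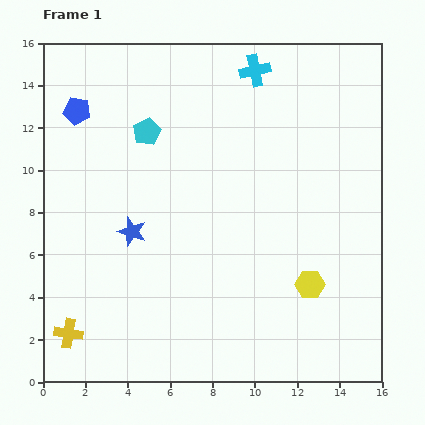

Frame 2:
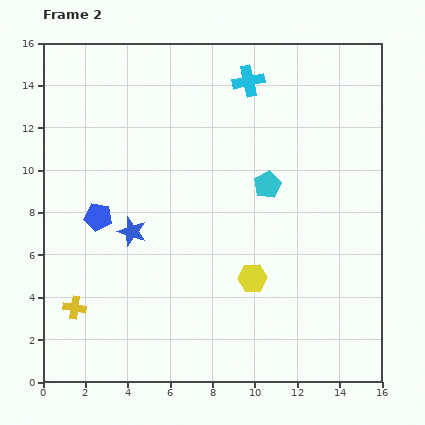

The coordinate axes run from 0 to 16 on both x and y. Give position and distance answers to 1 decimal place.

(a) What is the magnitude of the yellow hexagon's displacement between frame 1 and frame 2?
2.7

The yellow hexagon moved from (12.6, 4.6) to (9.9, 4.9), a distance of √(2.7² + 0.3²) ≈ 2.7.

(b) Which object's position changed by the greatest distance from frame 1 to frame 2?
the cyan pentagon

(moved 6.2; next 5.1)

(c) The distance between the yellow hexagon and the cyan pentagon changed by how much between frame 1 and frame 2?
-6.0

Distance in frame 1: 10.5. Distance in frame 2: 4.5.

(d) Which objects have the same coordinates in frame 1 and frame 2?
the blue star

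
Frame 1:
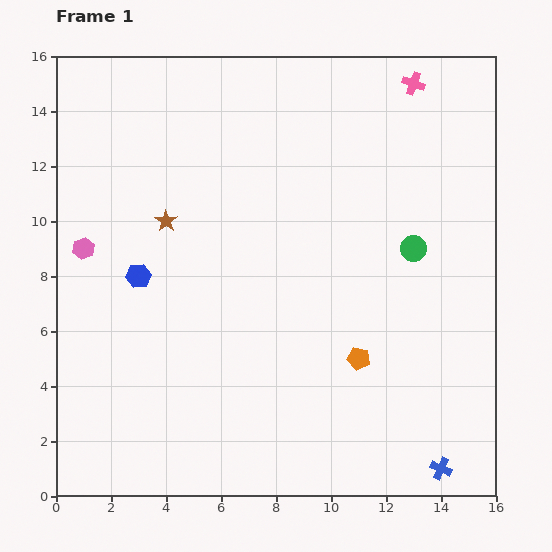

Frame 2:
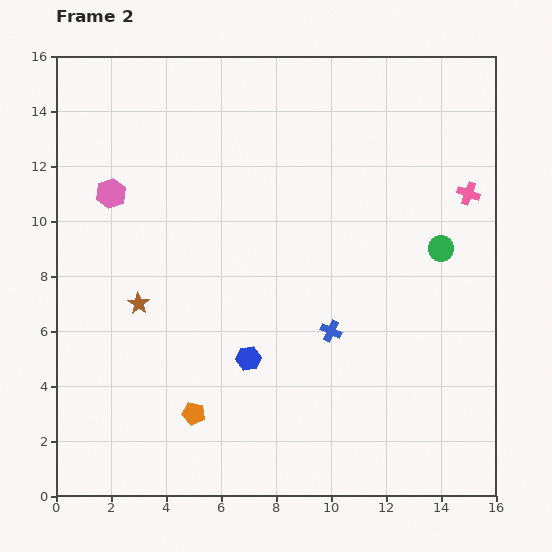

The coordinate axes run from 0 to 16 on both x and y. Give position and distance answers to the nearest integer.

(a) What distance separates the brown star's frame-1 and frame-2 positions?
3

The brown star moved from (4, 10) to (3, 7), a distance of √(1² + 3²) ≈ 3.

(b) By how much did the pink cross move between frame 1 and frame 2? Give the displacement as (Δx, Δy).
(2, -4)

The pink cross was at (13, 15) in frame 1 and (15, 11) in frame 2.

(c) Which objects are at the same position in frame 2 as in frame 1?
none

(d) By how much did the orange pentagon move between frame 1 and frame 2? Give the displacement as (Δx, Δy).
(-6, -2)

The orange pentagon was at (11, 5) in frame 1 and (5, 3) in frame 2.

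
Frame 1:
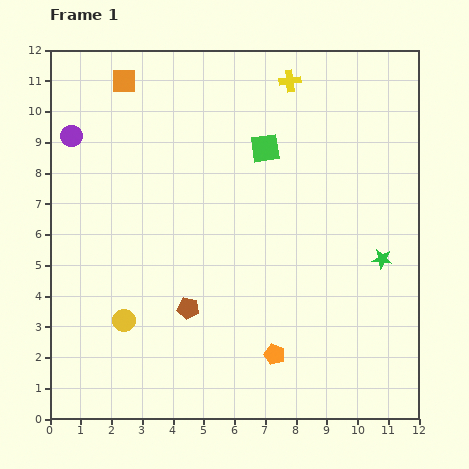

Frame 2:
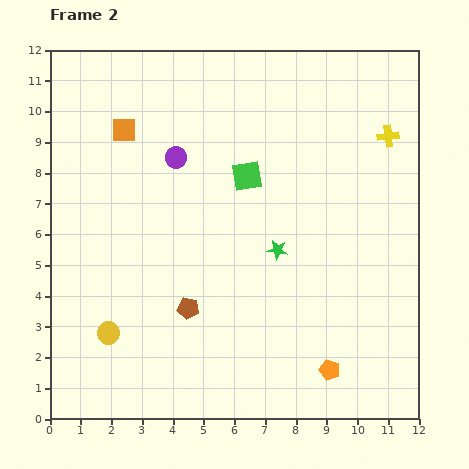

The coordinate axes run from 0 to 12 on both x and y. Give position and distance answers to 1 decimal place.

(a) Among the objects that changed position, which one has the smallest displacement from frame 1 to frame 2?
the yellow circle

(moved 0.6)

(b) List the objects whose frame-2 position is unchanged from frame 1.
the brown pentagon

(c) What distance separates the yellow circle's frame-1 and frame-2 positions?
0.6

The yellow circle moved from (2.4, 3.2) to (1.9, 2.8), a distance of √(0.5² + 0.4²) ≈ 0.6.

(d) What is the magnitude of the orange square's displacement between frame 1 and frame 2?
1.6

The orange square moved from (2.4, 11.0) to (2.4, 9.4), a distance of √(0.0² + 1.6²) ≈ 1.6.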